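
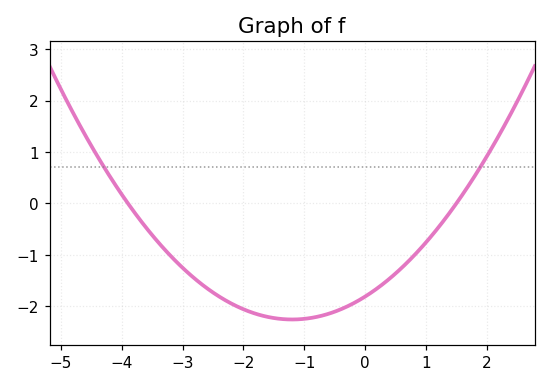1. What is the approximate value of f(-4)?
0.171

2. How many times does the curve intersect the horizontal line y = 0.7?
2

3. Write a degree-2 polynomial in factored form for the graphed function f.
y = 0.31(x + 3.9)(x - 1.5)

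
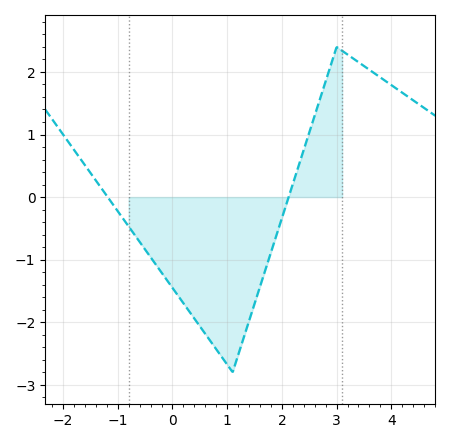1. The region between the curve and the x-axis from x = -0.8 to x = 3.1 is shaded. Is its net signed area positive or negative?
negative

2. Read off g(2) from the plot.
-0.337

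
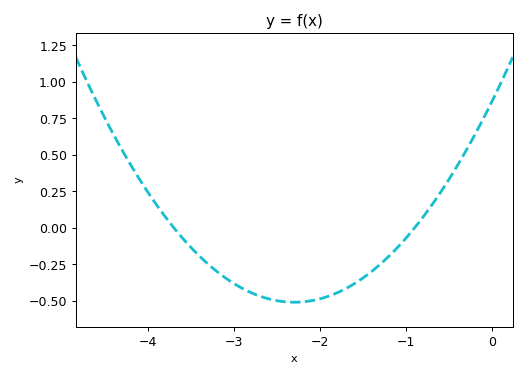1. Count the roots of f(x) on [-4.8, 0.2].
2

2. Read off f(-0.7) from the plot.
0.16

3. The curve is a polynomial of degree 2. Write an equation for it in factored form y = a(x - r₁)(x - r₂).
y = 0.26(x + 3.7)(x + 0.9)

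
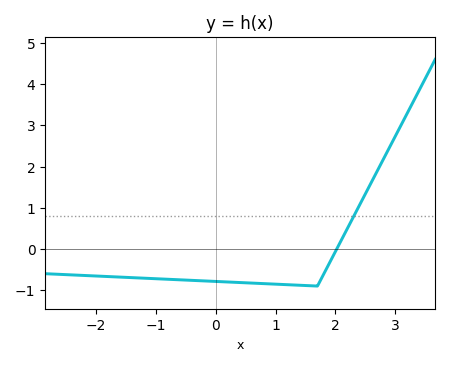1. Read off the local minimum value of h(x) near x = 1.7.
-0.9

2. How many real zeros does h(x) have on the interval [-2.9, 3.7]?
1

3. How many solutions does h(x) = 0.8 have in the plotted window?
1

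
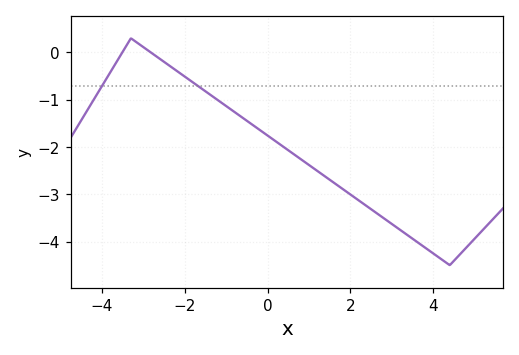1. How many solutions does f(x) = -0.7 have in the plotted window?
2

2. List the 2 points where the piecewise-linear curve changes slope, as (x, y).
(-3.3, 0.3); (4.4, -4.5)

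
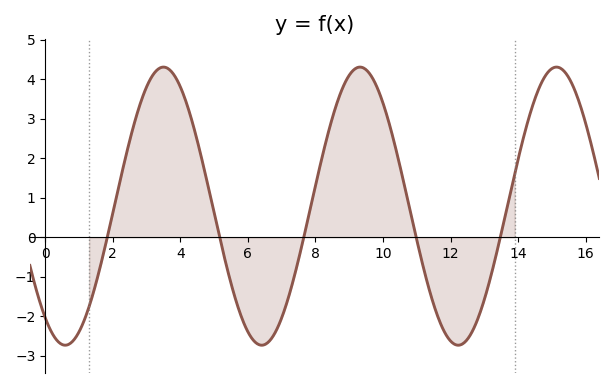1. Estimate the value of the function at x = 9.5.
4.24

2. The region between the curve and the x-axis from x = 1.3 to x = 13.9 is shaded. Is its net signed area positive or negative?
positive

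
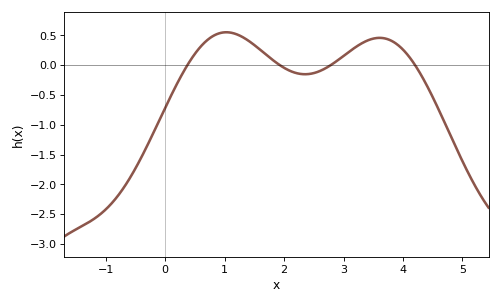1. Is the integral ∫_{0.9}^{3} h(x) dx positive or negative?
positive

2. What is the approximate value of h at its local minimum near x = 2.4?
-0.151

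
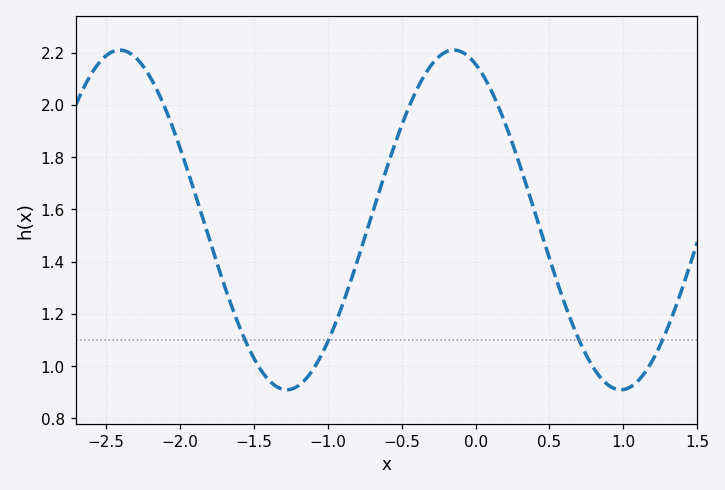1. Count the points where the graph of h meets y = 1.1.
4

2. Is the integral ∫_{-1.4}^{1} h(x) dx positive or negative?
positive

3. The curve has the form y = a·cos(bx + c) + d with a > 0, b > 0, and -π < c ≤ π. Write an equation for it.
y = 0.65cos(2.78x + 0.41) + 1.56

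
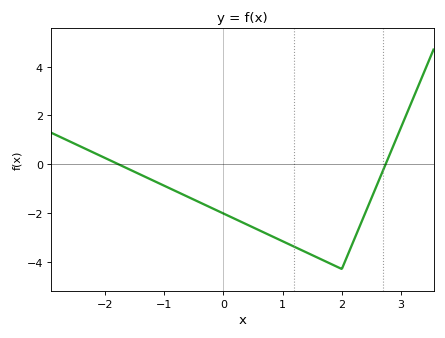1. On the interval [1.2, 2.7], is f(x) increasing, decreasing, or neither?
neither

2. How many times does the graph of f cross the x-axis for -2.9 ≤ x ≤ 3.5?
2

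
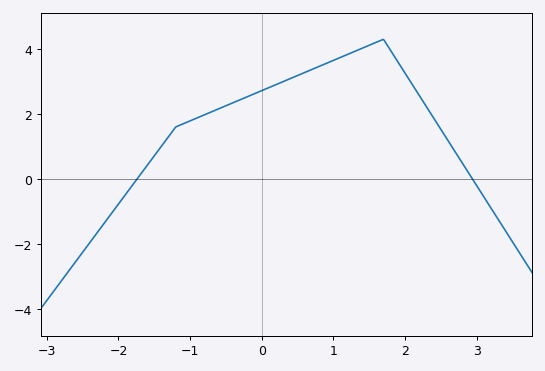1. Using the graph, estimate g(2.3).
2.2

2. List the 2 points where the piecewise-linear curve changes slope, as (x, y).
(-1.2, 1.6); (1.7, 4.3)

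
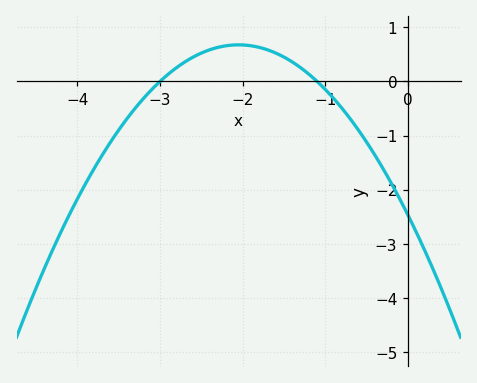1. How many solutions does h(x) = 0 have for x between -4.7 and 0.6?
2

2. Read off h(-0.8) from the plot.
-0.5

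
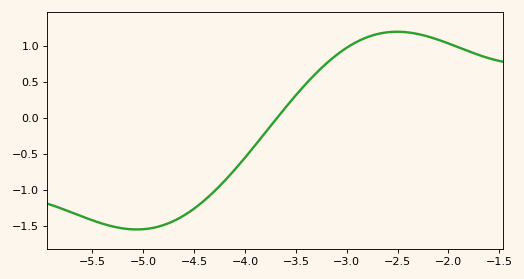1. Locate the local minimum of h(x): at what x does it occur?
-5.07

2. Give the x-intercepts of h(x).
-3.69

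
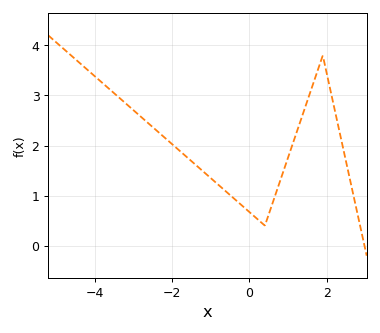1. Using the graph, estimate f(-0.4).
0.942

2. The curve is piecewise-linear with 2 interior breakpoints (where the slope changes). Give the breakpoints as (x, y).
(0.4, 0.4); (1.9, 3.8)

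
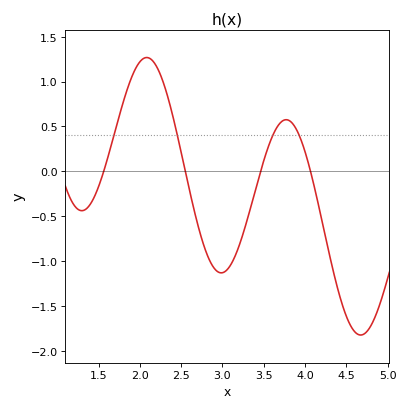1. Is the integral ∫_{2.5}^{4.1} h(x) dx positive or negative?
negative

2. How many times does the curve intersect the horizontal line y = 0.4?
4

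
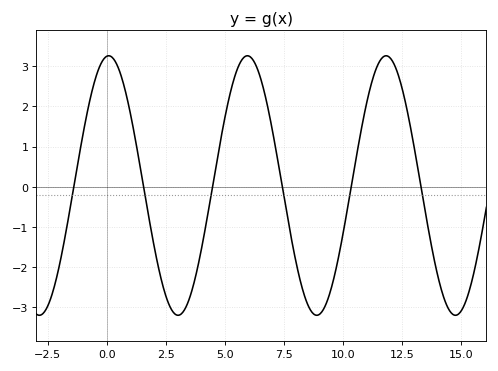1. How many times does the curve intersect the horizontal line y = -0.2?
6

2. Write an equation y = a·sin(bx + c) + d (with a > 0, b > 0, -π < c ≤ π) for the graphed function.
y = 3.23sin(1.1x + 1.5) + 0.03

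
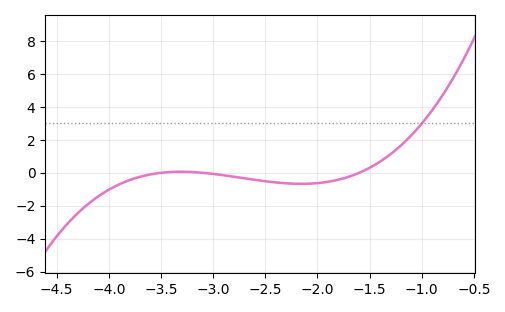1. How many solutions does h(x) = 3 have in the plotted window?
1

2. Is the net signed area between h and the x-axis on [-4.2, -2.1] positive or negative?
negative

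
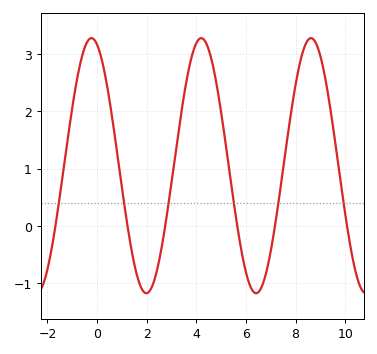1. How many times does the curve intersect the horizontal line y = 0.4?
6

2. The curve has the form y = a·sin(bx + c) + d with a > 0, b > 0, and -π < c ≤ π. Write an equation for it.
y = 2.23sin(1.4x + 1.9) + 1.05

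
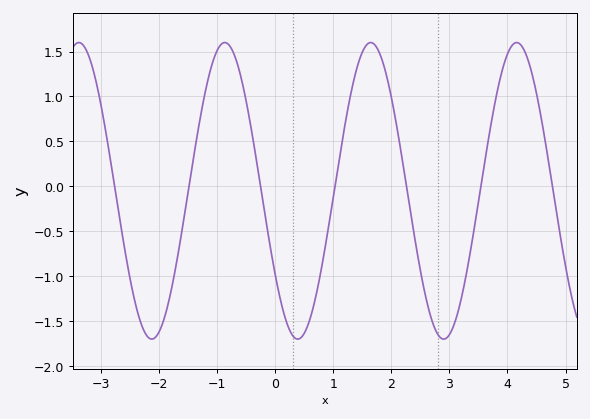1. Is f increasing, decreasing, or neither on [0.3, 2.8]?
neither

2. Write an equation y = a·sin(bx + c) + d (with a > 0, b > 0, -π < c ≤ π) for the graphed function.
y = 1.65sin(2.5x - 2.5) - 0.05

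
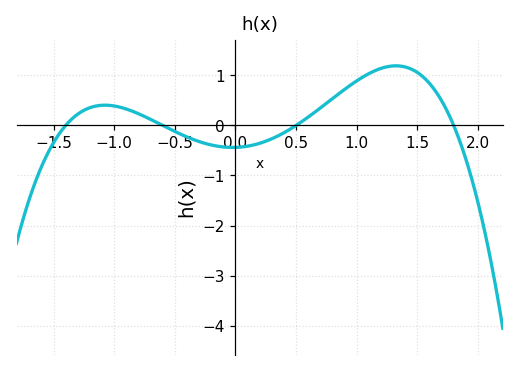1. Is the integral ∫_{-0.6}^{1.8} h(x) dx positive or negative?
positive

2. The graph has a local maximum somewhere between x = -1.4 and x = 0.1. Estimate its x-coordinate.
-1.08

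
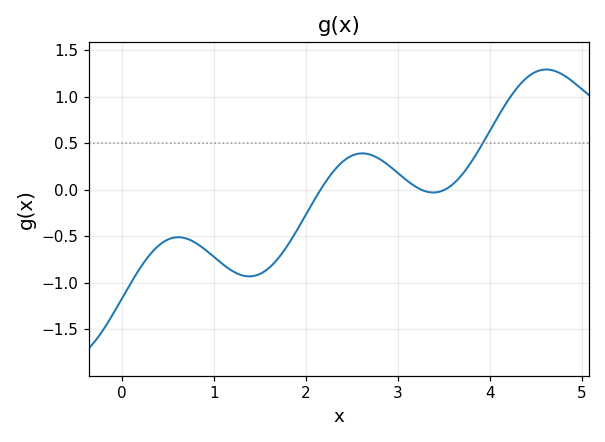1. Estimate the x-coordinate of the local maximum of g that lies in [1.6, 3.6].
2.6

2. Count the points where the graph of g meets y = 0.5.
1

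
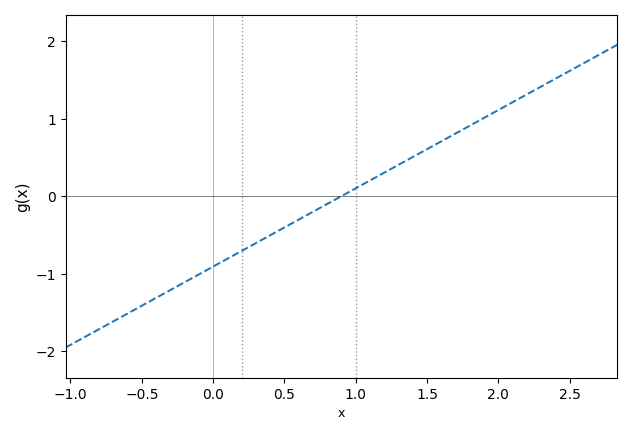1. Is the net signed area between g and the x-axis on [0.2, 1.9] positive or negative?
positive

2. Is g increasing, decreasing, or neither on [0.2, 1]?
increasing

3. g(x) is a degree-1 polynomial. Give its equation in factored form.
y = 1.01(x - 0.9)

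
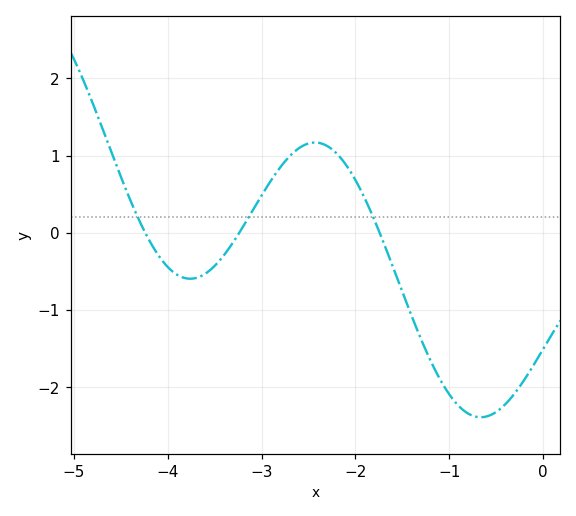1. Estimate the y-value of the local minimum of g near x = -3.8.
-0.6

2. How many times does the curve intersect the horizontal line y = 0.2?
3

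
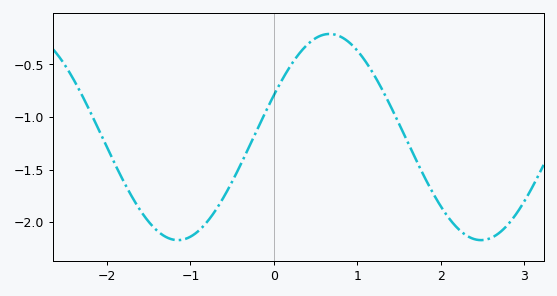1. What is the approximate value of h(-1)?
-2.14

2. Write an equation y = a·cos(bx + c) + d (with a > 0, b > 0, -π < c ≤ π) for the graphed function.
y = 0.98cos(1.73x - 1.15) - 1.19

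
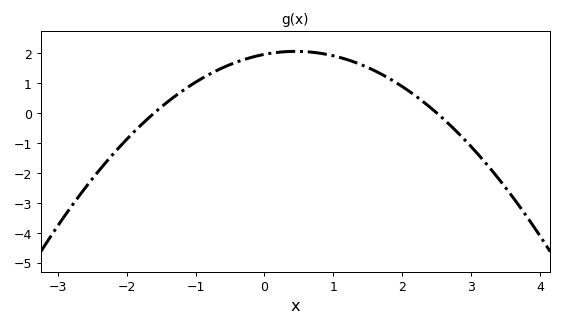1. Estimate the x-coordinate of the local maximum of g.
0.45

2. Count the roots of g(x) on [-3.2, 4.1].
2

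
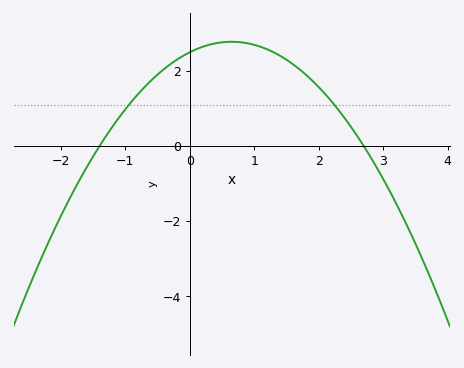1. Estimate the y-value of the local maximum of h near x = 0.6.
2.8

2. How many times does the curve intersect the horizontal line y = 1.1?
2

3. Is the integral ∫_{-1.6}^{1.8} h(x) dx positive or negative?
positive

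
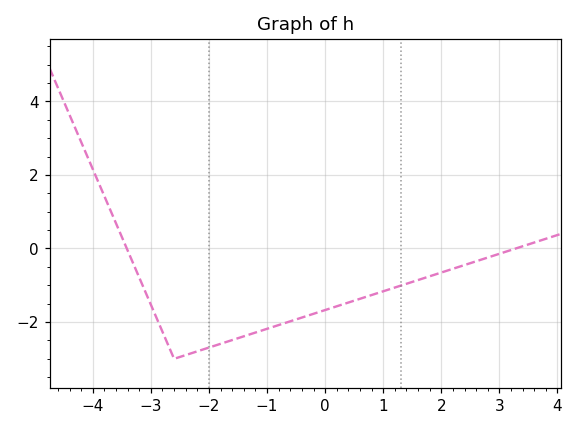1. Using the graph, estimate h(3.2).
-0.042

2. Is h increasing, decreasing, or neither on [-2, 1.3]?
increasing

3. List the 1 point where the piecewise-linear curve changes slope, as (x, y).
(-2.6, -3)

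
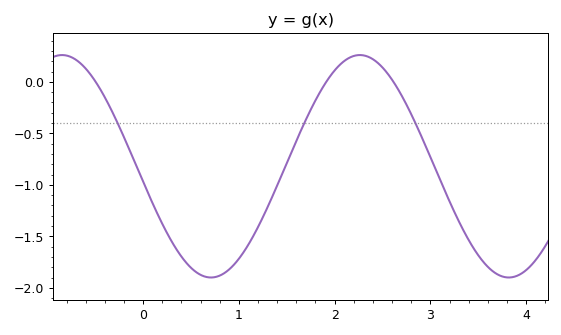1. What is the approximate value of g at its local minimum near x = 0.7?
-1.9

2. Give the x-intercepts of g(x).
-0.496, 1.91, 2.61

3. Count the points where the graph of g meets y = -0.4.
3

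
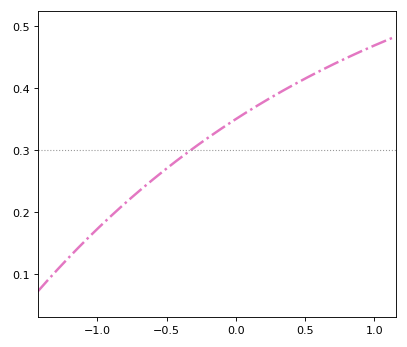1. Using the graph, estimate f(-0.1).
0.34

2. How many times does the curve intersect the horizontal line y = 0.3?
1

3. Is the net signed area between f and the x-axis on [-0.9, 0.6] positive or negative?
positive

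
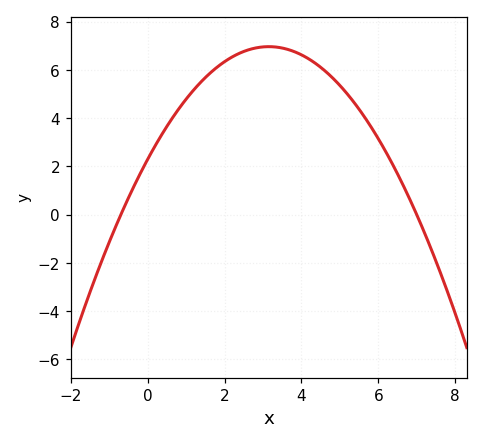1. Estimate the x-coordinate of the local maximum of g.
3.15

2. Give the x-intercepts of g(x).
-0.7, 7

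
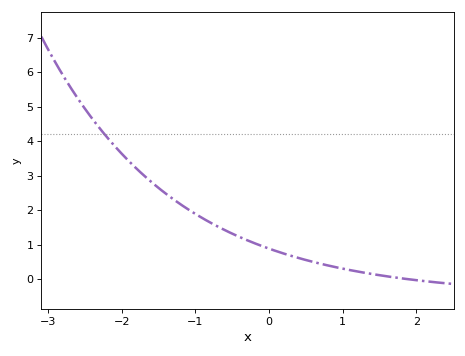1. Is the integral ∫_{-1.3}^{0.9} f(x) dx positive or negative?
positive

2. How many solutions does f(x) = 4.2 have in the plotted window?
1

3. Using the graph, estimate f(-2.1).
3.9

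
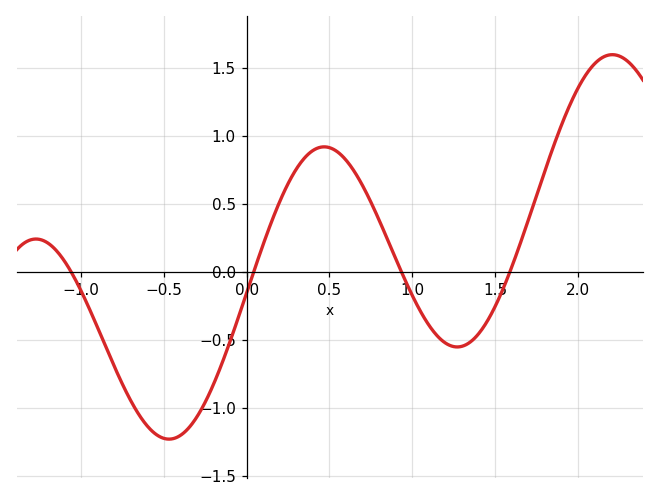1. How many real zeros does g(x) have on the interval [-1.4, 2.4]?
4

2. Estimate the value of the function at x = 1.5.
-0.25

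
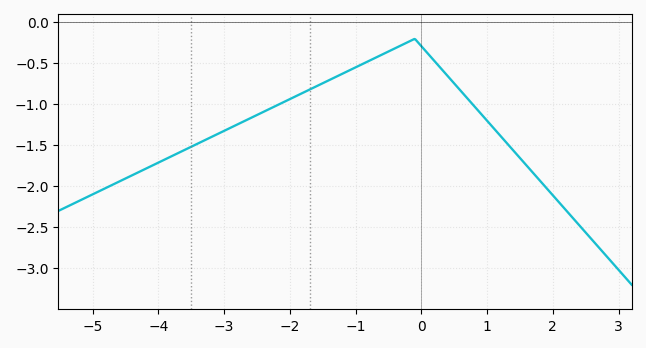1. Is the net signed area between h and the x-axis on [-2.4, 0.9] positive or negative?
negative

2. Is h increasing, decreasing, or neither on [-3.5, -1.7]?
increasing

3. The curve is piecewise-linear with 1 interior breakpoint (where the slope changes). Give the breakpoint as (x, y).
(-0.1, -0.2)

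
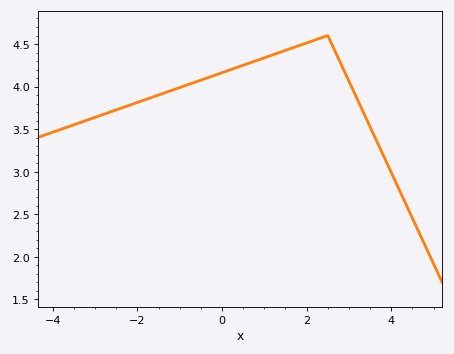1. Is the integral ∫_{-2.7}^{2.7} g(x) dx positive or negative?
positive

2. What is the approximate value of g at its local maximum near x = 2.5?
4.6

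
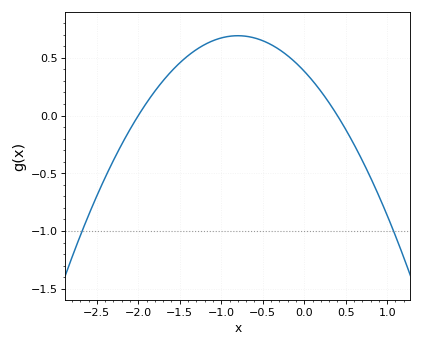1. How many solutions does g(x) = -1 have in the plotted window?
2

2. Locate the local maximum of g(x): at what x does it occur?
-0.8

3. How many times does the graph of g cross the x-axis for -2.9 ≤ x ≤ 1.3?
2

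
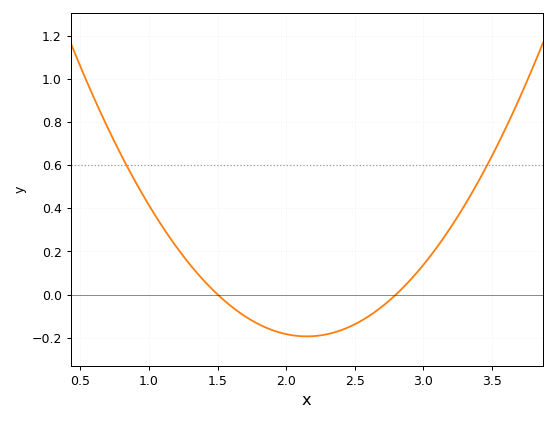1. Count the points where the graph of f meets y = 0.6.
2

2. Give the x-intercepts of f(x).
1.5, 2.8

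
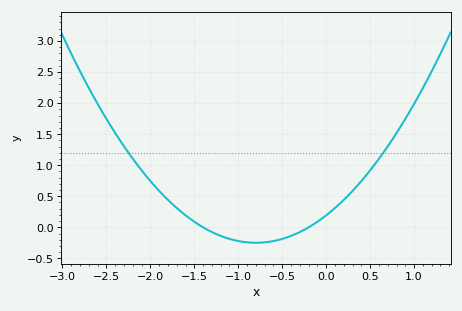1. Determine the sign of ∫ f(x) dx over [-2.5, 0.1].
positive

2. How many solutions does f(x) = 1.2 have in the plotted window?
2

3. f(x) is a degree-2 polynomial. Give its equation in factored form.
y = 0.69(x + 1.4)(x + 0.2)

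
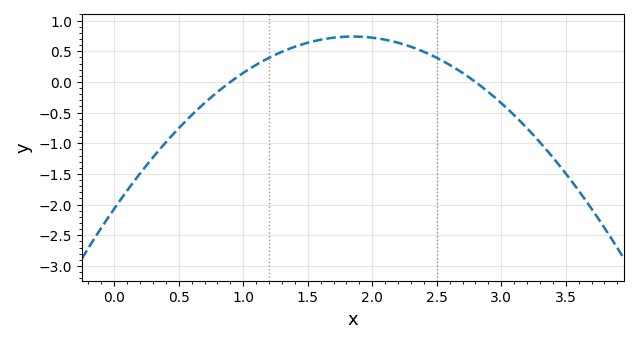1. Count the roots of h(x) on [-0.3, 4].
2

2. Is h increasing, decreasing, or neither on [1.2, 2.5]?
neither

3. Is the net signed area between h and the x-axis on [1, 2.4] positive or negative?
positive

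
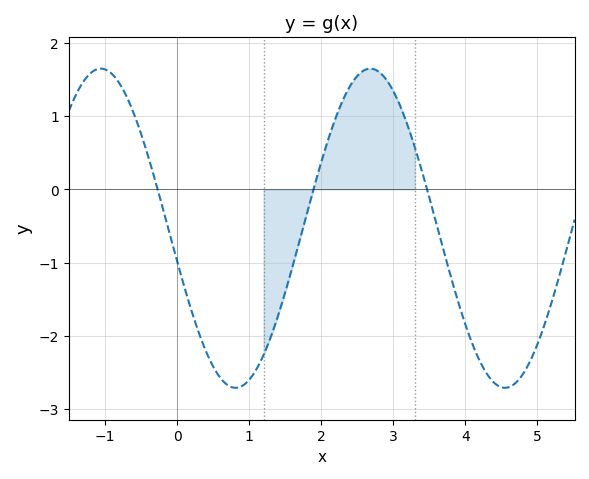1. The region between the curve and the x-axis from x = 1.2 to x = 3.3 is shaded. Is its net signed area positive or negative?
positive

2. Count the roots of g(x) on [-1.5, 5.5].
3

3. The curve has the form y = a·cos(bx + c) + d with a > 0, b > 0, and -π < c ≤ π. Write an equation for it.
y = 2.18cos(1.7x + 1.8) - 0.53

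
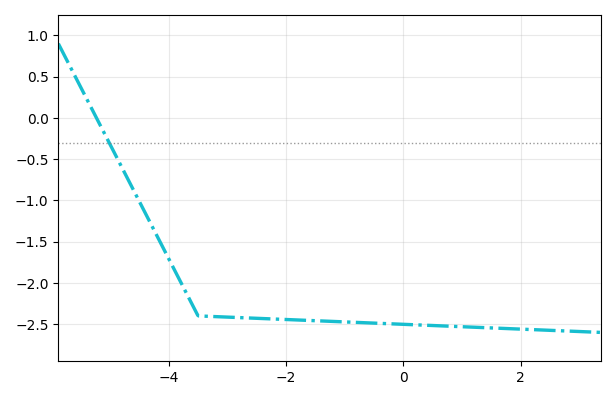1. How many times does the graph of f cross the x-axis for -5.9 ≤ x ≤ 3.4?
1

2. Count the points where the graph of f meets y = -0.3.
1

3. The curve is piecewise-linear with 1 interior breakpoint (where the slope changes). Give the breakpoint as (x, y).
(-3.5, -2.4)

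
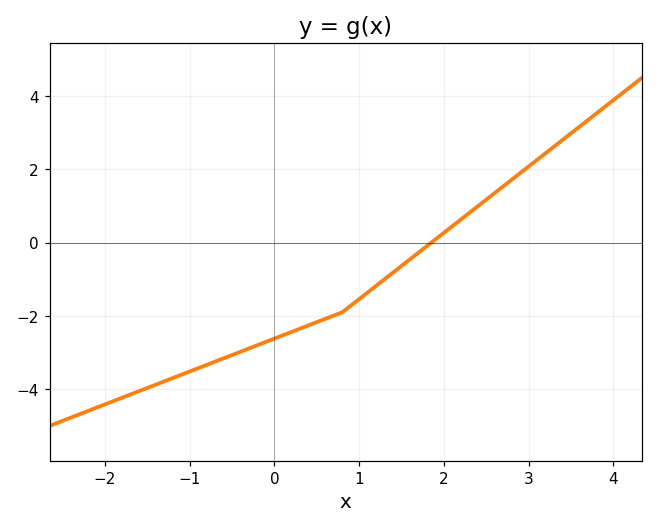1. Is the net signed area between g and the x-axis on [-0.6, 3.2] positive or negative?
negative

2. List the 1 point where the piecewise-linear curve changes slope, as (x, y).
(0.8, -1.9)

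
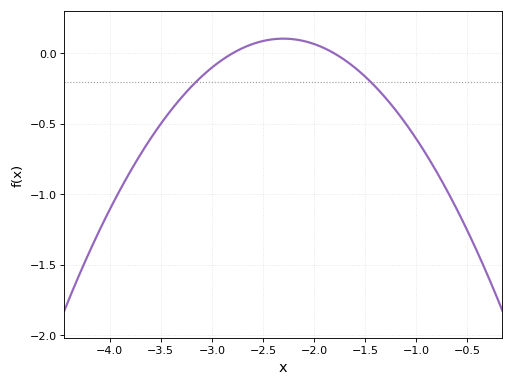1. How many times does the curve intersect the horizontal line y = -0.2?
2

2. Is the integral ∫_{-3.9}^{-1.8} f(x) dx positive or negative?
negative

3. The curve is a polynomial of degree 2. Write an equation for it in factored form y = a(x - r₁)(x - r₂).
y = -0.42(x + 2.8)(x + 1.8)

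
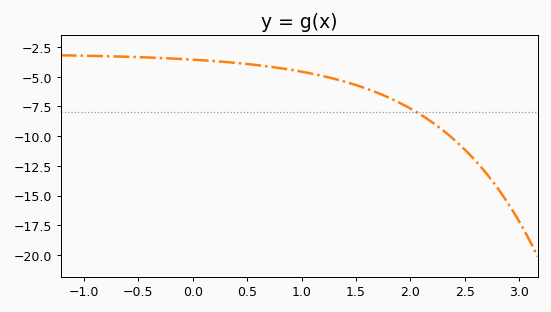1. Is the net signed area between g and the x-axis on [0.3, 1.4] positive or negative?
negative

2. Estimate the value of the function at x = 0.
-3.56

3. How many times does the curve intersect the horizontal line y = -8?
1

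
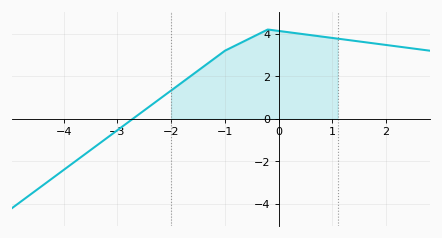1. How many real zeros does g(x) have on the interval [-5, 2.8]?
1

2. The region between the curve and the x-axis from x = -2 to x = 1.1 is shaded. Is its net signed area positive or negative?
positive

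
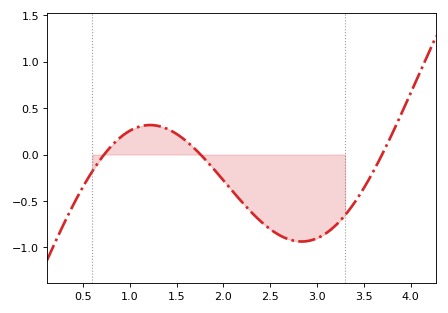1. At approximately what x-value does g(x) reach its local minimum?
2.84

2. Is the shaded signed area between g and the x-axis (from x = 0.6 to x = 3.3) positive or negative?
negative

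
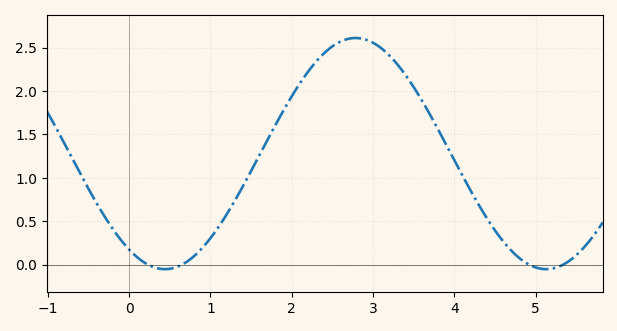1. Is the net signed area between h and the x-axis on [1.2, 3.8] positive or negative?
positive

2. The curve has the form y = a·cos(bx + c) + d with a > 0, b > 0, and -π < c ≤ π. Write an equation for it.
y = 1.33cos(1.34x + 2.55) + 1.28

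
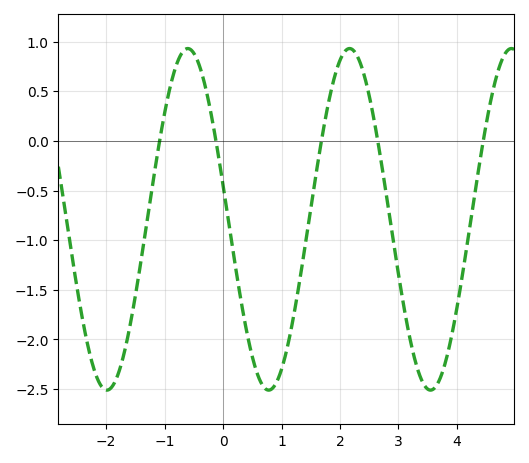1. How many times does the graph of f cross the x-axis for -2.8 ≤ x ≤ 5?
5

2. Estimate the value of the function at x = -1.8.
-2.36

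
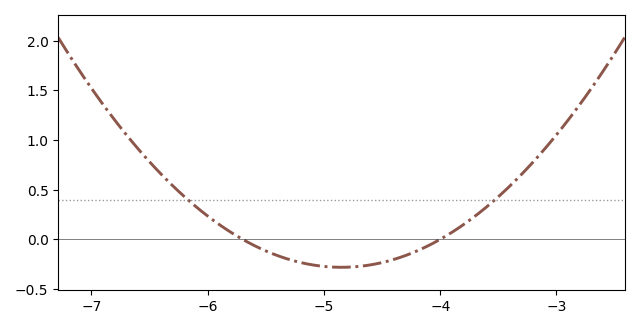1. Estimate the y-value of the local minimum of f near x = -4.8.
-0.3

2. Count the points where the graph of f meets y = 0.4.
2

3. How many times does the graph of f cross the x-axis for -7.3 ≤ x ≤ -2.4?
2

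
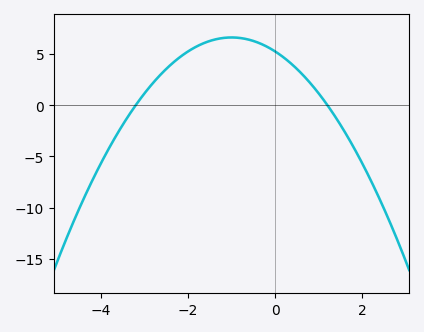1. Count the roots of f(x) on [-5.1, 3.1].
2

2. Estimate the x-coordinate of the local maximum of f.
-1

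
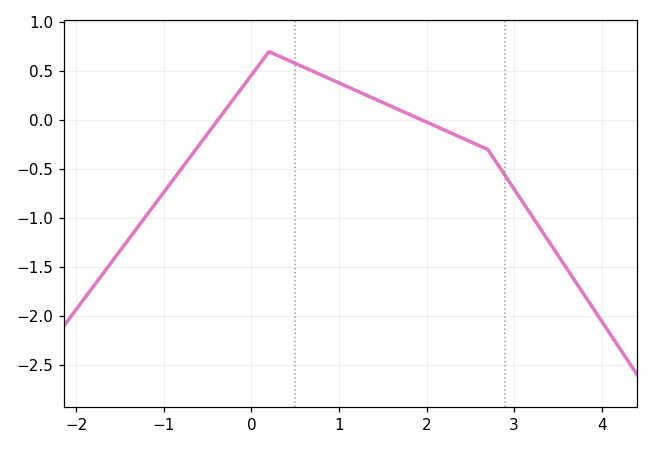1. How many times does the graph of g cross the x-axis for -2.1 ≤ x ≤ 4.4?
2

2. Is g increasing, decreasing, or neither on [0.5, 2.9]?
decreasing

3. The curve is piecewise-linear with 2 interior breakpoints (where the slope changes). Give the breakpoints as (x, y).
(0.2, 0.7); (2.7, -0.3)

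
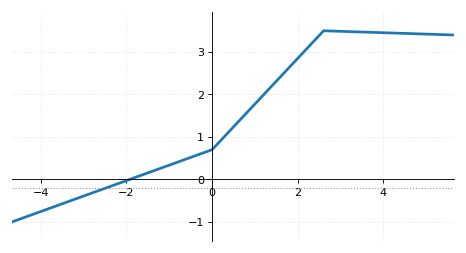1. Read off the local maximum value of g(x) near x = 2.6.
3.5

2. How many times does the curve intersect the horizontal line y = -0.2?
1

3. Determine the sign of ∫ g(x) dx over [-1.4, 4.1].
positive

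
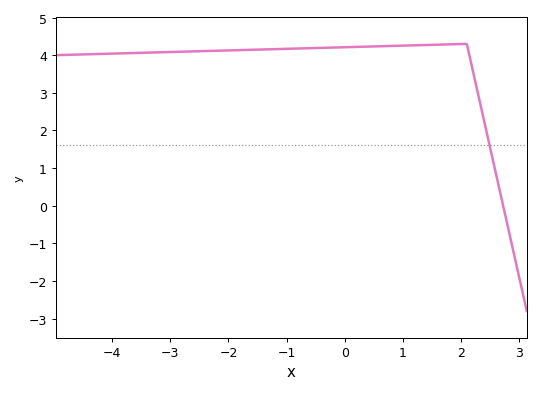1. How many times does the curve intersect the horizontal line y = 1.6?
1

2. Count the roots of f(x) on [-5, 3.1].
1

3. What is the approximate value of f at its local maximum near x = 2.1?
4.3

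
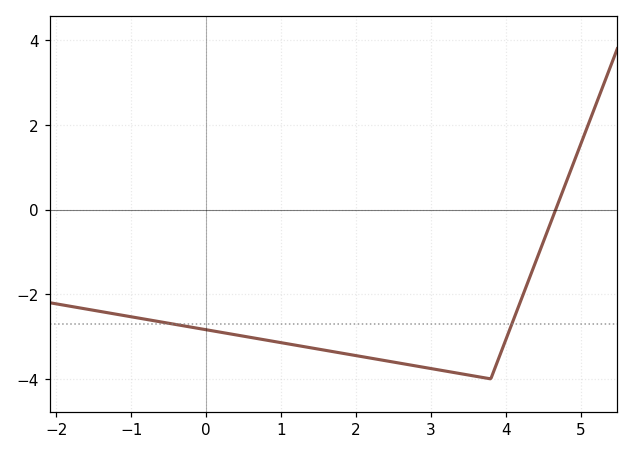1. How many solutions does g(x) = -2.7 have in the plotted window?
2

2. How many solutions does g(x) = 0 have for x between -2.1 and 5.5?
1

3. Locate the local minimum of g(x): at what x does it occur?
3.8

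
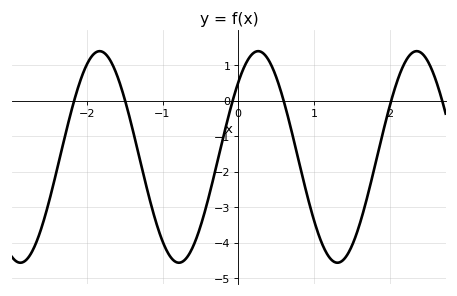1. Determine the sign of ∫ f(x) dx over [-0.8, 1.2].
negative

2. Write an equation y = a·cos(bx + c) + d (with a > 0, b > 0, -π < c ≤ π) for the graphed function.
y = 2.98cos(3x - 0.792) - 1.59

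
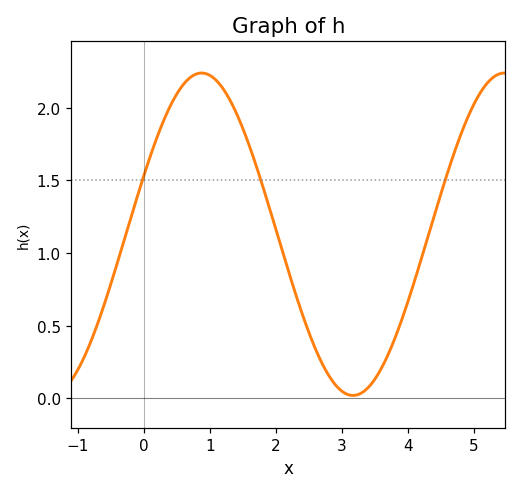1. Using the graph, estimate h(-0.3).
1.1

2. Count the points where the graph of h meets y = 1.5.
3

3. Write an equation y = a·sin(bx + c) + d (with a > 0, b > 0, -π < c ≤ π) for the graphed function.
y = 1.11sin(1.4x + 0.37) + 1.13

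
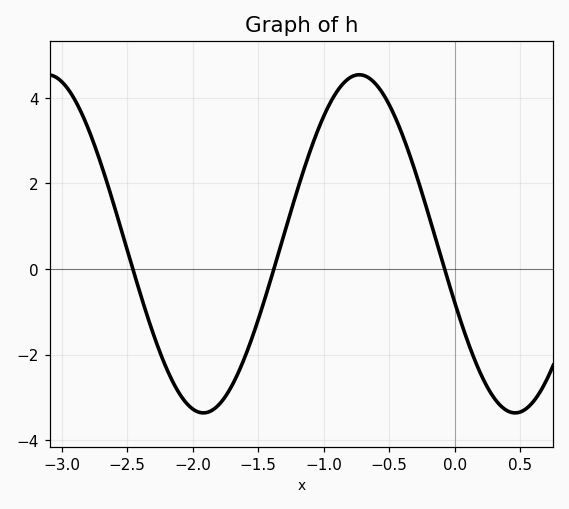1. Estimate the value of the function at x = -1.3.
0.828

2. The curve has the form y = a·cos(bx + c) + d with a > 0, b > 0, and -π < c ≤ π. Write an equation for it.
y = 3.95cos(2.64x + 1.92) + 0.59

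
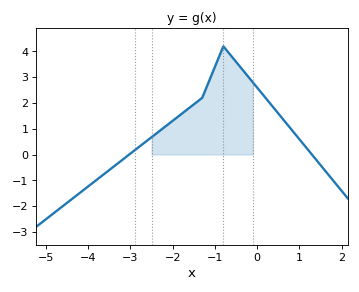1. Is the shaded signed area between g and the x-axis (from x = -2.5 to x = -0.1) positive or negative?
positive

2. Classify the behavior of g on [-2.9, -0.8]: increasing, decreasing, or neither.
increasing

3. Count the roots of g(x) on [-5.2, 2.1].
2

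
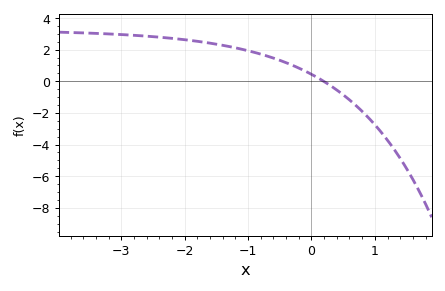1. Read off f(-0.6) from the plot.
1.4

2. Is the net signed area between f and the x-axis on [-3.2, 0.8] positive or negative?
positive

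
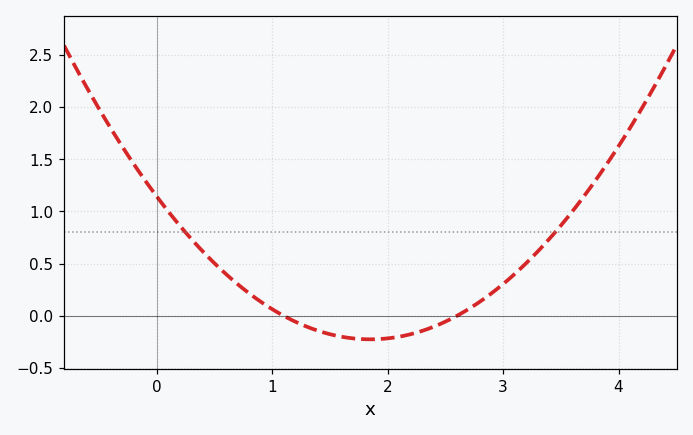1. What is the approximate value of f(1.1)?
0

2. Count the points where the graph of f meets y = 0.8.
2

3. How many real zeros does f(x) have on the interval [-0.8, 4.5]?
2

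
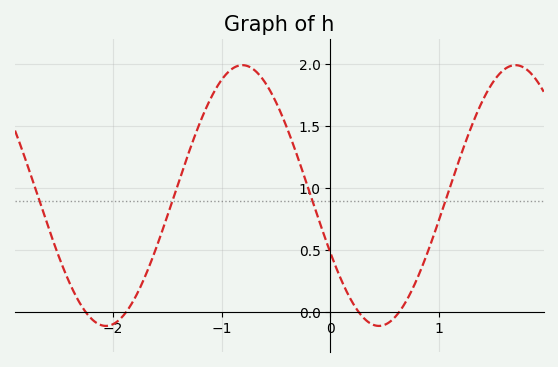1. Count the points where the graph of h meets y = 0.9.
4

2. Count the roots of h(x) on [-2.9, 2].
4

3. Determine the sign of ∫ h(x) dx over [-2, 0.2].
positive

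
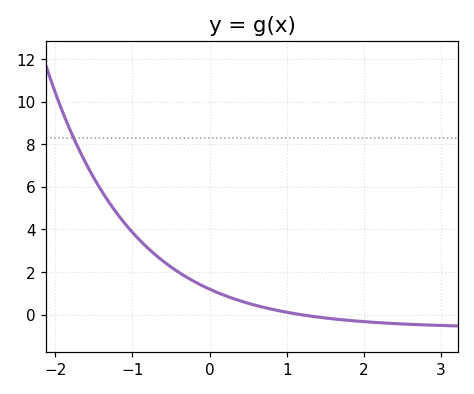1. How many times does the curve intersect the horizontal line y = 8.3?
1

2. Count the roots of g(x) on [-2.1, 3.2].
1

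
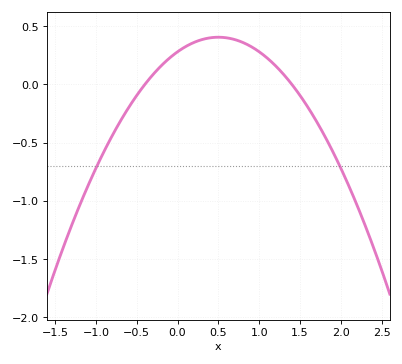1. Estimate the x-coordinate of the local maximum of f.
0.5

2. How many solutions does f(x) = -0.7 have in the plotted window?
2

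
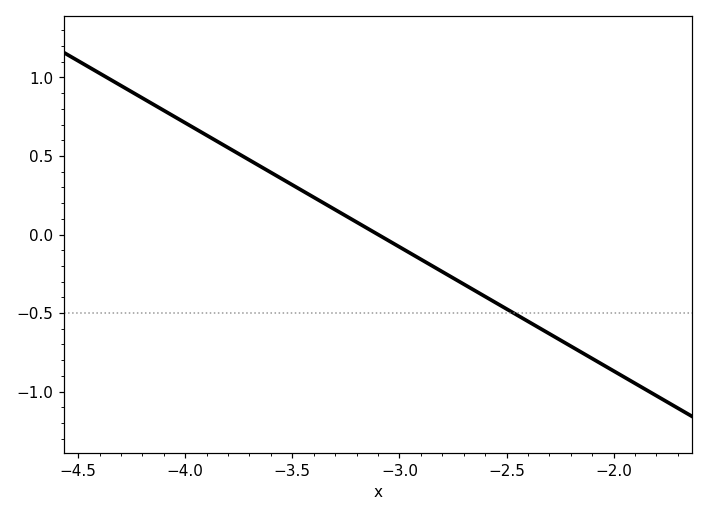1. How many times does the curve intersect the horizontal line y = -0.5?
1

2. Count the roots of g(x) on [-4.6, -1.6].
1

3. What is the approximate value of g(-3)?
-0.079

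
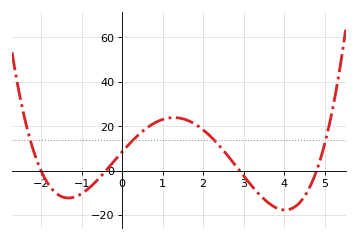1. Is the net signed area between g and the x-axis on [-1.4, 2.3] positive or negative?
positive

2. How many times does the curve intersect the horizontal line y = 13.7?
4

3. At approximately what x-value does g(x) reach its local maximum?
1.2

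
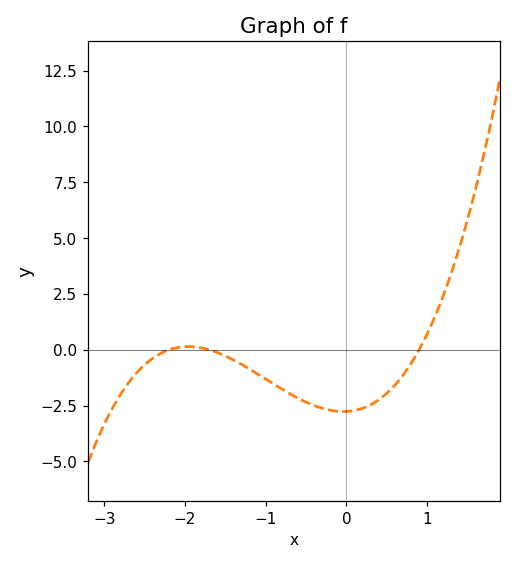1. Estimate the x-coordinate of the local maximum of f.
-1.96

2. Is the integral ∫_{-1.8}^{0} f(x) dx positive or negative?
negative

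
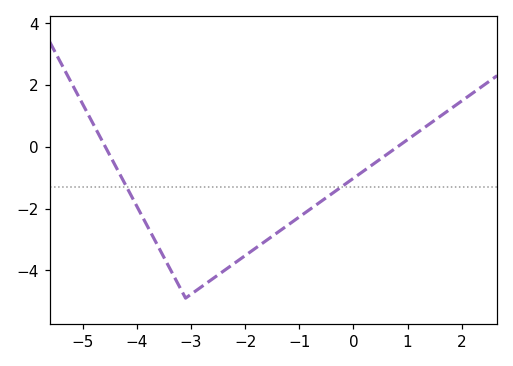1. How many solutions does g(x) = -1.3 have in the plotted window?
2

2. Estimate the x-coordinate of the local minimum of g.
-3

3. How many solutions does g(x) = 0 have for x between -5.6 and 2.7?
2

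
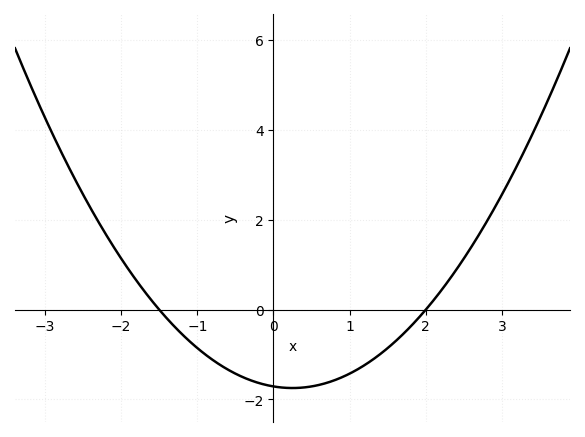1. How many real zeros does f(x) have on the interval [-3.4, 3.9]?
2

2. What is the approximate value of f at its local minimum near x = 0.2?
-1.8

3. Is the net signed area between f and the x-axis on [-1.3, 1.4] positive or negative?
negative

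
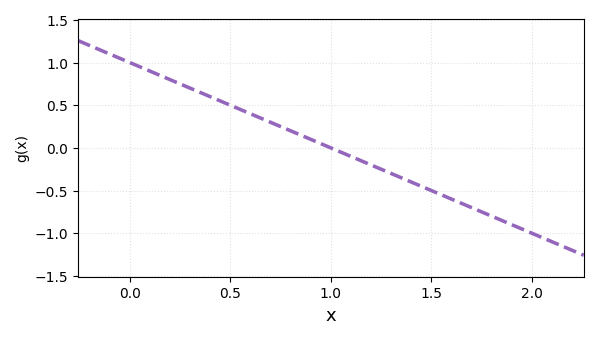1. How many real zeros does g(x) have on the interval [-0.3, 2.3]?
1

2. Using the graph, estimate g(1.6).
-0.6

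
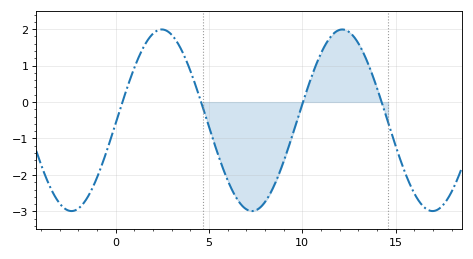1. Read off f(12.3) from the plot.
2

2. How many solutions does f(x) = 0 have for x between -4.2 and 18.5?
4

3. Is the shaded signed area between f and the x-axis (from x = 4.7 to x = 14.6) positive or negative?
negative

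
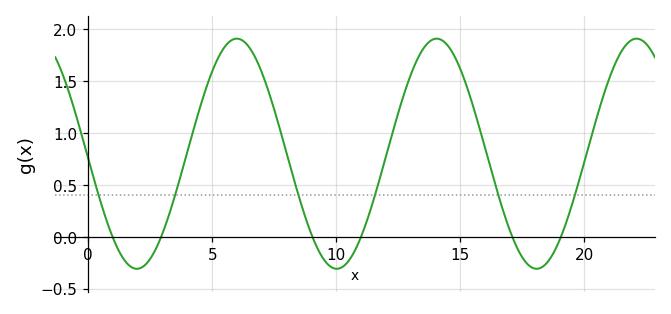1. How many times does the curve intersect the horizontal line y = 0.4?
6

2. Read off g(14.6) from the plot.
1.8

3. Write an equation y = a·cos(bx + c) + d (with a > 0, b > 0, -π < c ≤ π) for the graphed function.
y = 1.11cos(0.78x + 1.6) + 0.8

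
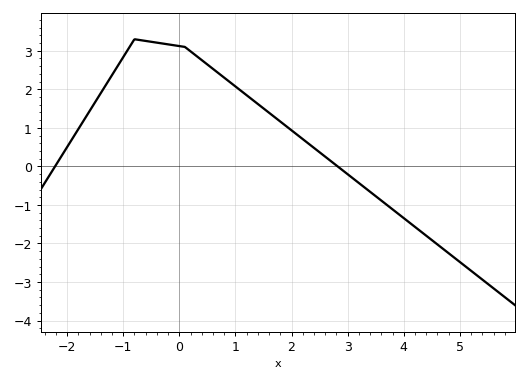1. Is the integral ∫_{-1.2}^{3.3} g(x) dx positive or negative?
positive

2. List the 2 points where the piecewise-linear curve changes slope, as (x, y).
(-0.8, 3.3); (0.1, 3.1)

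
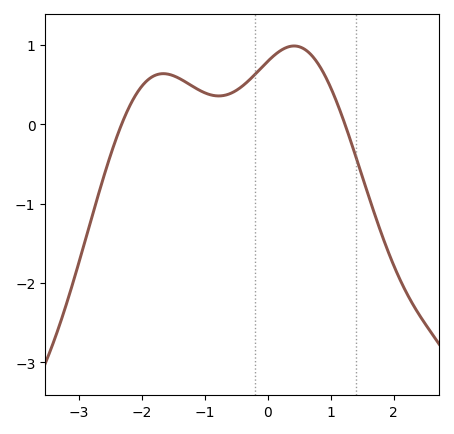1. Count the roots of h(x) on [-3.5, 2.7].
2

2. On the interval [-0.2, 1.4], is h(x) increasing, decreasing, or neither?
neither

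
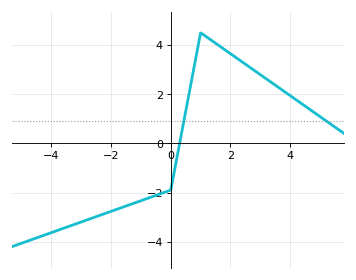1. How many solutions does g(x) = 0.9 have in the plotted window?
2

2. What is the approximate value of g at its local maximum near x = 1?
4.5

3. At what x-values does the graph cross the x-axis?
0.297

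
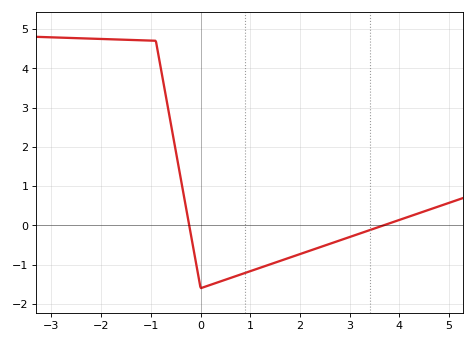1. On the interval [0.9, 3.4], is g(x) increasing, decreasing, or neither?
increasing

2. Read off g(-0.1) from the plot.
-0.9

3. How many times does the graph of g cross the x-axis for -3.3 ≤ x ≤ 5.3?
2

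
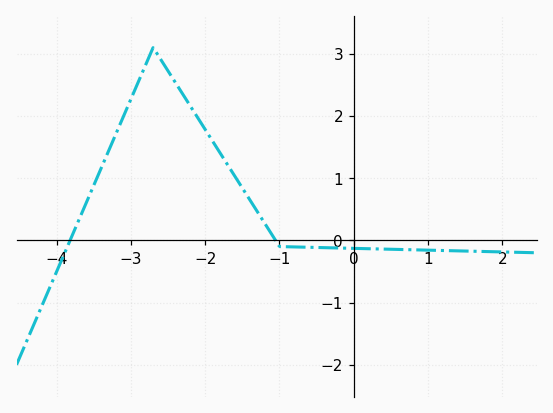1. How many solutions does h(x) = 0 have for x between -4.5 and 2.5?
2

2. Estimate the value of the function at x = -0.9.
-0.103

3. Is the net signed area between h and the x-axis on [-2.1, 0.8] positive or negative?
positive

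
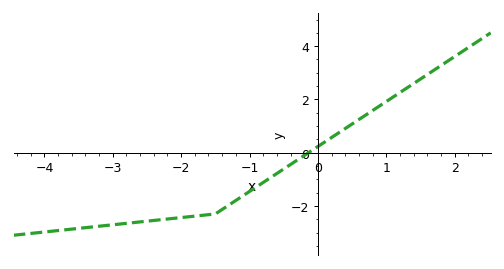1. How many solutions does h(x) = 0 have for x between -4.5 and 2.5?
1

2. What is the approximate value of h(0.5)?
1.08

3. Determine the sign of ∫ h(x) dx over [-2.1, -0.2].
negative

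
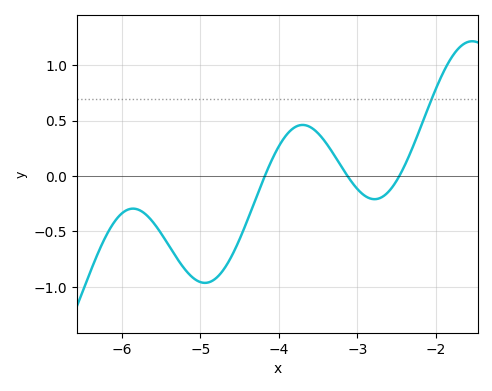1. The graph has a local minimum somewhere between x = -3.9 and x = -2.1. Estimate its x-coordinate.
-2.78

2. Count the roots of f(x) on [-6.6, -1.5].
3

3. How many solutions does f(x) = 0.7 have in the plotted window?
1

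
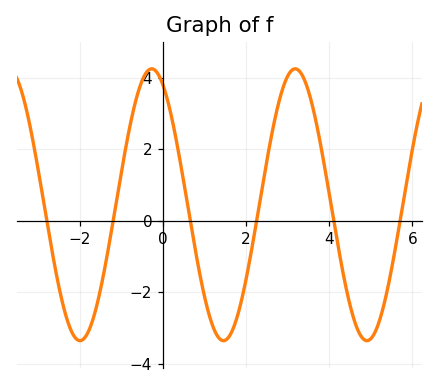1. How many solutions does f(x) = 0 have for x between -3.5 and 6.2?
6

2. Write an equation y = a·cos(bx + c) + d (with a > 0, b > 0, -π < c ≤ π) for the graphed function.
y = 3.81cos(1.8x + 0.49) + 0.45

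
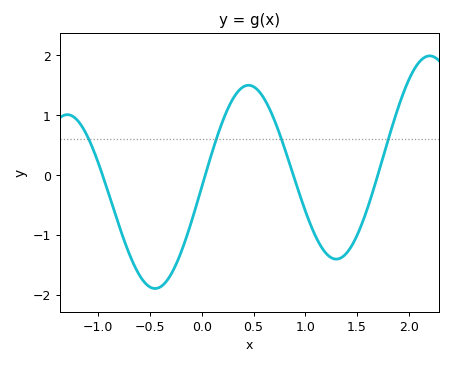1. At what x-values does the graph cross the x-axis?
-0.95, 0.05, 0.9, 1.7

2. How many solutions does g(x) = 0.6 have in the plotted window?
4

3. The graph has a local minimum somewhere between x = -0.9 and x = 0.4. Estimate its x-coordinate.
-0.45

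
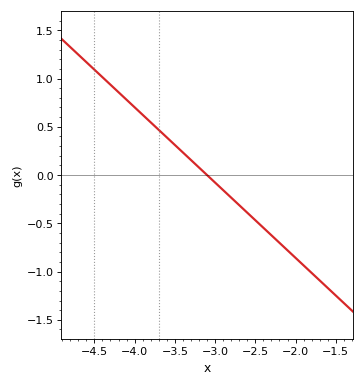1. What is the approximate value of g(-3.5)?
0.3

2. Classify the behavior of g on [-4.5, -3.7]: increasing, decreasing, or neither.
decreasing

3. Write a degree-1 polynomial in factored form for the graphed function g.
y = -0.78(x + 3.1)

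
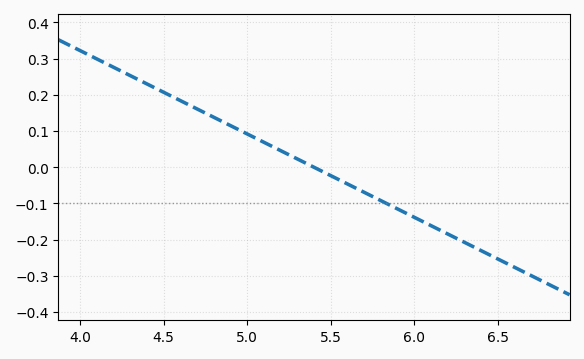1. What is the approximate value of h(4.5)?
0.21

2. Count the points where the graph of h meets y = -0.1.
1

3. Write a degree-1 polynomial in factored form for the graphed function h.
y = -0.23(x - 5.4)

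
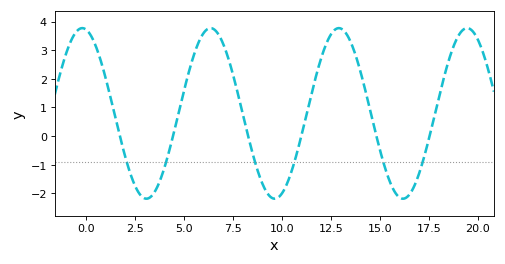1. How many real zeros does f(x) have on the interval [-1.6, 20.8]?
6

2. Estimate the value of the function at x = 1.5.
0.676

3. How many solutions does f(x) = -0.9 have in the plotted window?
6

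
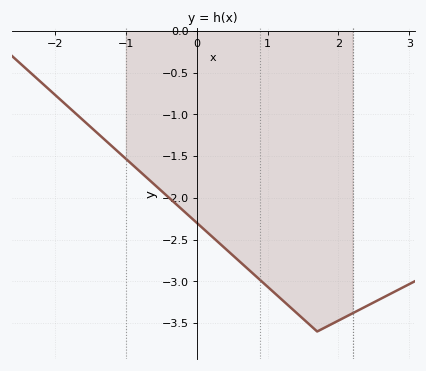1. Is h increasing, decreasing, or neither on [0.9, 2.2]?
neither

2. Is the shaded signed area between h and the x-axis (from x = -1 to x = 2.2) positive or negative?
negative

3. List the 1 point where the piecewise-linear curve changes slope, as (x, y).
(1.7, -3.6)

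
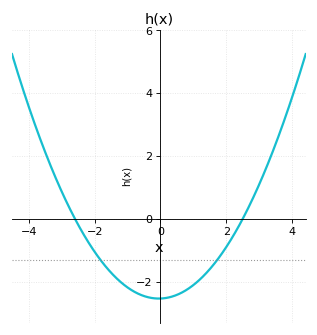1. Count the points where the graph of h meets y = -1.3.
2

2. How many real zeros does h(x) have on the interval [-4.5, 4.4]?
2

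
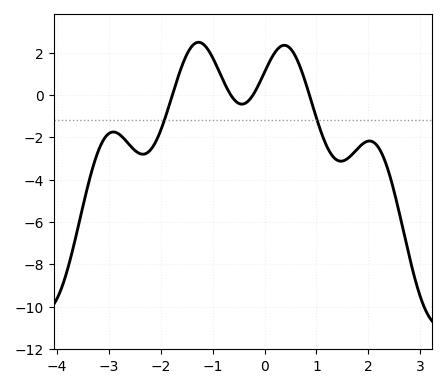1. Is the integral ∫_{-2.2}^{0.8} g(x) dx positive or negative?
positive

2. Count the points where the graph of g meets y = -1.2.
2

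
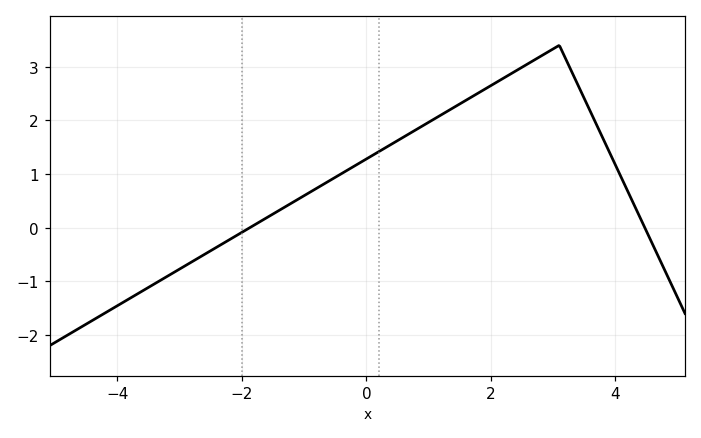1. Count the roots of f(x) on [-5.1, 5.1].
2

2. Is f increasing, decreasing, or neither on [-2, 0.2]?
increasing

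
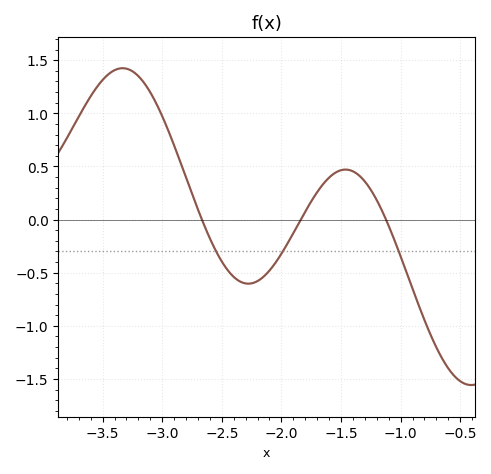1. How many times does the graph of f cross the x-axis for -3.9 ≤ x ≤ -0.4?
3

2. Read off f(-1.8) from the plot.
0.1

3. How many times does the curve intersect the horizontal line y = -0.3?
3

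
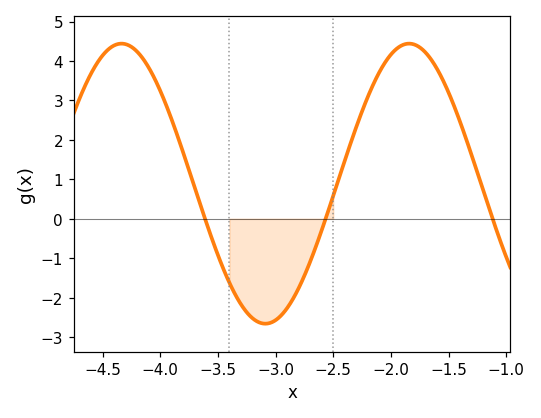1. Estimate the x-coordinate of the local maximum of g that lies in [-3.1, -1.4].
-1.84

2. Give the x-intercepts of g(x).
-3.61, -2.57, -1.12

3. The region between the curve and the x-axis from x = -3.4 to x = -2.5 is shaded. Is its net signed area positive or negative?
negative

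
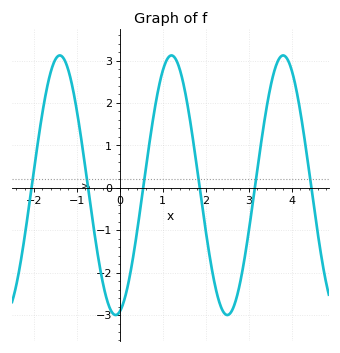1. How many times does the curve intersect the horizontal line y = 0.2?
6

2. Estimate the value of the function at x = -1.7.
2.3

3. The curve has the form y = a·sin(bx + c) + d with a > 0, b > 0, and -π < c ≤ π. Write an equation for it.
y = 3.06sin(2.4x - 1.3) + 0.06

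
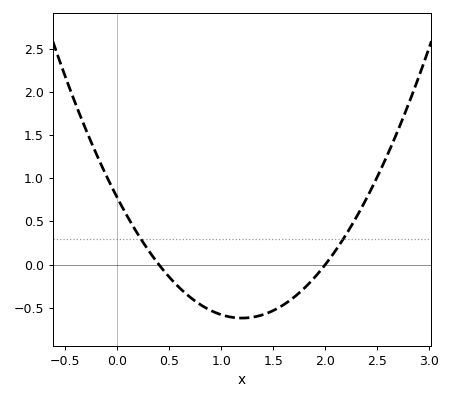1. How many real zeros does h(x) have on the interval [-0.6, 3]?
2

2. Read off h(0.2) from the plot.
0.349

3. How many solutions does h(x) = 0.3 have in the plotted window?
2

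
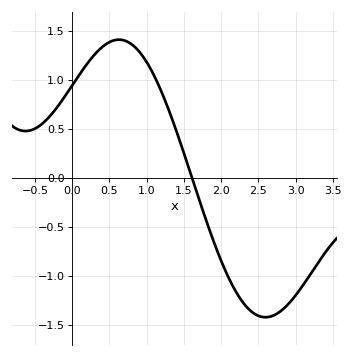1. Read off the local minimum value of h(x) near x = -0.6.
0.477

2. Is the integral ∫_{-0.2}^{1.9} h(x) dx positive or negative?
positive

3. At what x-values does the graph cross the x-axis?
1.61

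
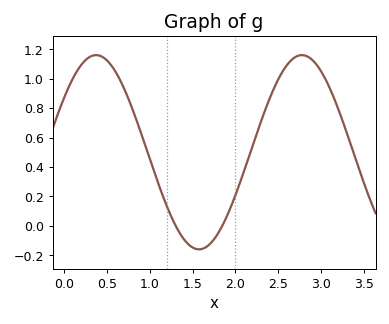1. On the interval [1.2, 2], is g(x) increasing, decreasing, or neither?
neither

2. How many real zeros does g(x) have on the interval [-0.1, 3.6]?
2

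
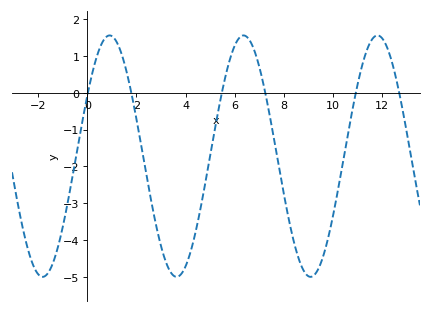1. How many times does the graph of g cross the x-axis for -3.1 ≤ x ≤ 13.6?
6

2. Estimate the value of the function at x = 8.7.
-4.7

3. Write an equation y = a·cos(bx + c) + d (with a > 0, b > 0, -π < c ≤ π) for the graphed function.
y = 3.28cos(1.1x - 1) - 1.72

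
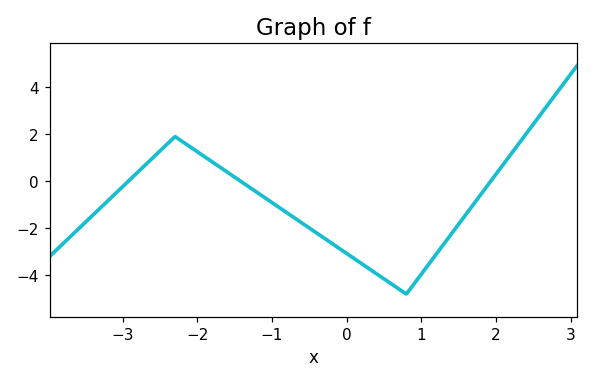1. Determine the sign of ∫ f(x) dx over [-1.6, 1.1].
negative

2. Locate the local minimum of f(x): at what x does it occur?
0.798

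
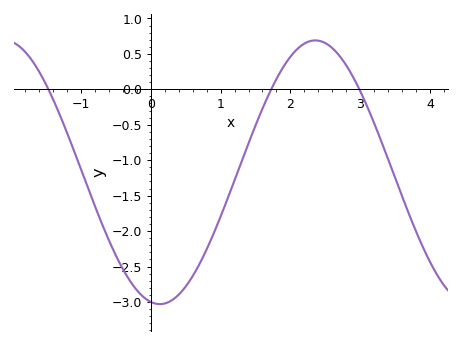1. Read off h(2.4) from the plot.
0.7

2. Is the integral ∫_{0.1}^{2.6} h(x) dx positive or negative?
negative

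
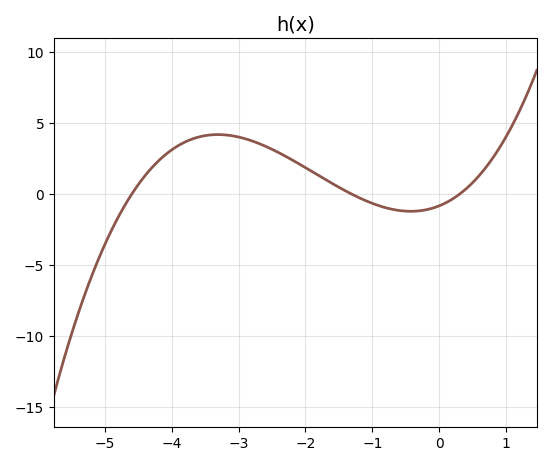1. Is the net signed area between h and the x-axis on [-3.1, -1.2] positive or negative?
positive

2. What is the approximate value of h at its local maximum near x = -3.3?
4.21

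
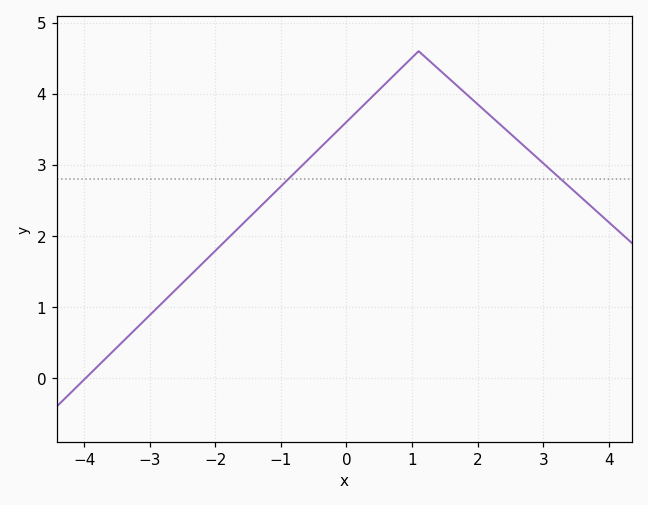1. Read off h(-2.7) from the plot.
1.2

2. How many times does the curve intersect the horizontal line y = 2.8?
2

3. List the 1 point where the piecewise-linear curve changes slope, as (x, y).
(1.1, 4.6)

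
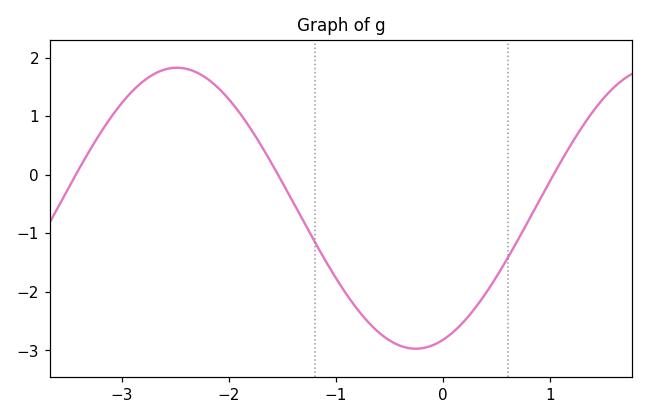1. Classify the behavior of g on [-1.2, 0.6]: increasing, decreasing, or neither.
neither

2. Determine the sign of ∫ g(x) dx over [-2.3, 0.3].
negative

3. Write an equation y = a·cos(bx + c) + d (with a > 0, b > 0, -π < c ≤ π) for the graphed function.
y = 2.4cos(1.41x - 2.78) - 0.57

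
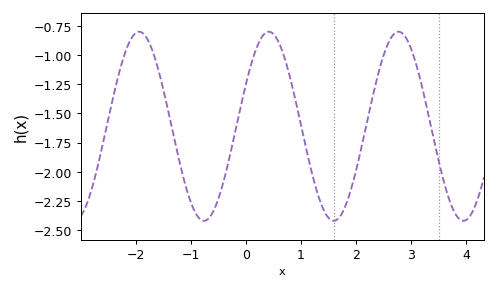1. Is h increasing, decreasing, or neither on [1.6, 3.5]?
neither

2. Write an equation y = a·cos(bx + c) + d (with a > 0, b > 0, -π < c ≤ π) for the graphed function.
y = 0.81cos(2.7x - 1.1) - 1.61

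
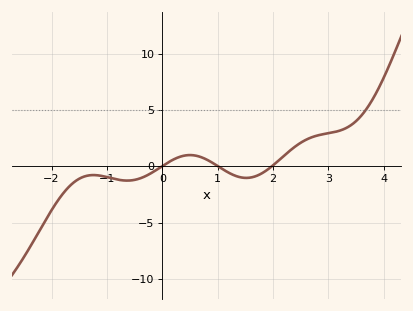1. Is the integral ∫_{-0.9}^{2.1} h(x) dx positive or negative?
negative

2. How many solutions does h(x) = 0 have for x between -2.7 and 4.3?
3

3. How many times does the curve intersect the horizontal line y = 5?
1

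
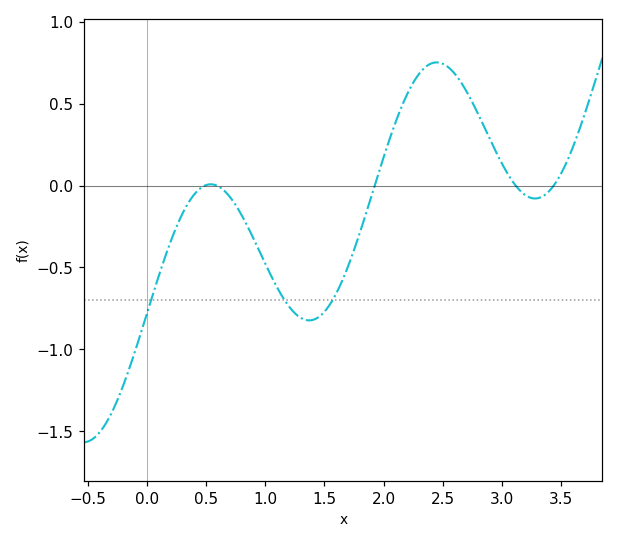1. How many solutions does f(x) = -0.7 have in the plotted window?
3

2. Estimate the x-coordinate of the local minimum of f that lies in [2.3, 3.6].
3.28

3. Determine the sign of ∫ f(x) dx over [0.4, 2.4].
negative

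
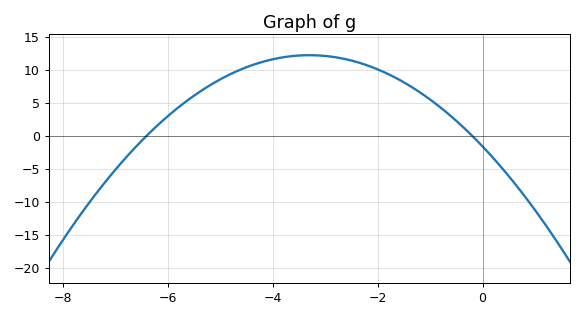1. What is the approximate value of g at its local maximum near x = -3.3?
12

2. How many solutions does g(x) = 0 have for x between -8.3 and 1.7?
2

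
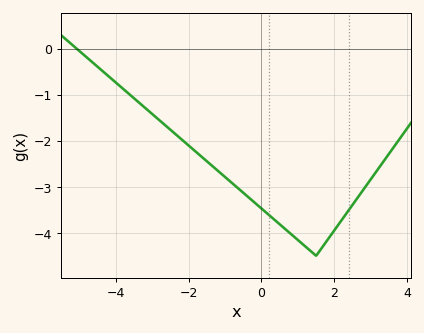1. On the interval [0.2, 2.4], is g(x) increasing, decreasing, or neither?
neither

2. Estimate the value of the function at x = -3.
-1.42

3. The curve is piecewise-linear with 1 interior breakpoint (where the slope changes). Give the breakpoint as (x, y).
(1.5, -4.5)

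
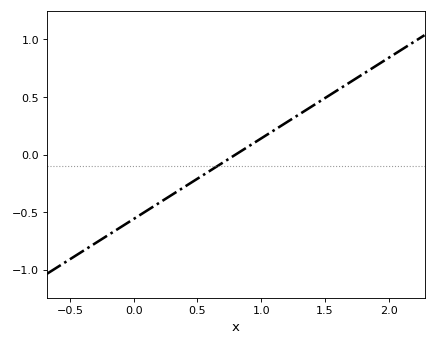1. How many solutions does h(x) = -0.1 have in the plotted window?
1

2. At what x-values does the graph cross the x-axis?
0.8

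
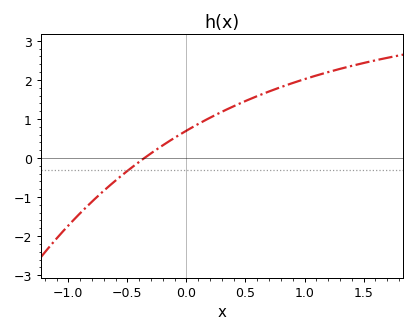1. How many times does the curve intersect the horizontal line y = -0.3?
1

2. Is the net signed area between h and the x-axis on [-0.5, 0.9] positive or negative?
positive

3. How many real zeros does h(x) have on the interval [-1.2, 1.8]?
1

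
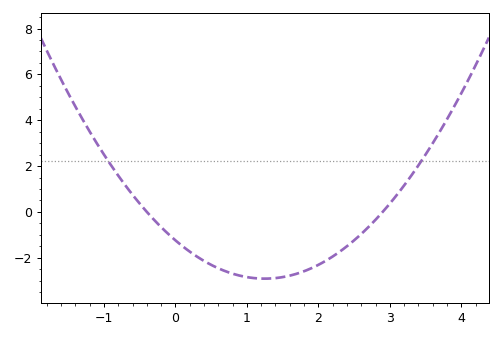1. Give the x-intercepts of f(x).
-0.4, 2.9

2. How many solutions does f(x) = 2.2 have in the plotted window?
2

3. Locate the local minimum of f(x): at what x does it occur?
1.25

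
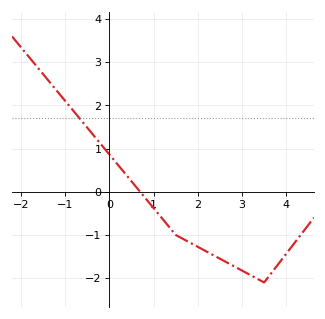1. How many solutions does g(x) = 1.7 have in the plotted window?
1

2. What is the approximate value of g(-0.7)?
1.7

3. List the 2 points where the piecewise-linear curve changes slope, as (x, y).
(1.5, -1); (3.5, -2.1)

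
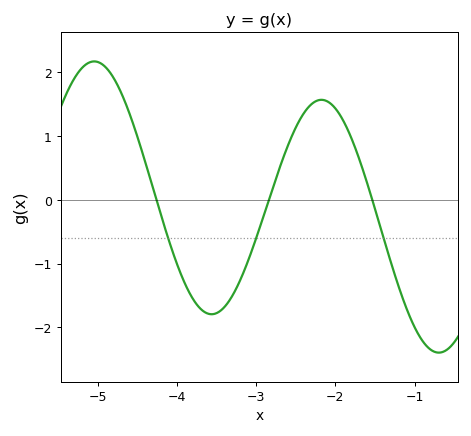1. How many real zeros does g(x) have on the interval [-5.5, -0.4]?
3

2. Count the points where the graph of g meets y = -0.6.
3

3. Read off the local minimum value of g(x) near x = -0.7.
-2.4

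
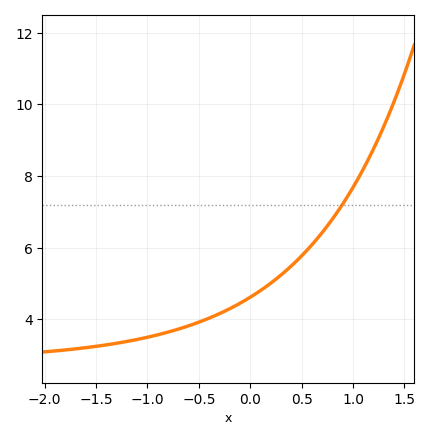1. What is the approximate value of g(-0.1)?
4.44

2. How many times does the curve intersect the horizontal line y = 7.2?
1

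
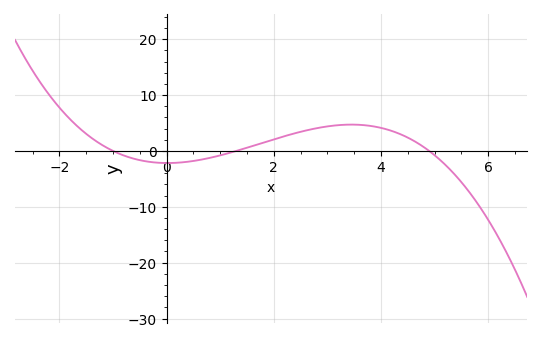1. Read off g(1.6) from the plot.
0.875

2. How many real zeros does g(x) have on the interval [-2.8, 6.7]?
3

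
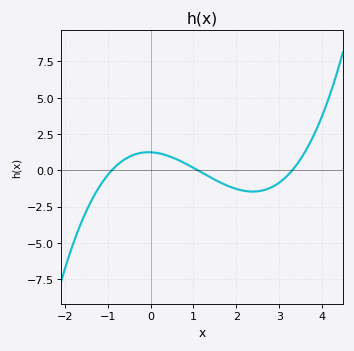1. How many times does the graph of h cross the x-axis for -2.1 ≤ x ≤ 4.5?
3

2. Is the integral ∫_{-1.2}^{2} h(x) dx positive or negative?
positive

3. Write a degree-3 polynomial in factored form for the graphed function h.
y = 0.38(x + 0.9)(x - 1.1)(x - 3.3)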